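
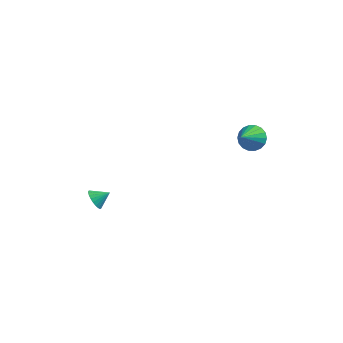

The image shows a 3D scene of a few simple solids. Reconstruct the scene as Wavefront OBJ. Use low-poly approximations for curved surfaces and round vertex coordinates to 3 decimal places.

v 3.952 4.054 1.895
v 4.672 4.312 2.369
v 3.668 2.666 3.085
v 4.375 4.519 2.54
v 3.994 4.634 2.583
v 3.604 4.634 2.49
v 3.283 4.519 2.279
v 3.095 4.312 1.992
v 3.077 4.054 1.686
v 3.231 3.796 1.422
v 3.529 3.589 1.251
v 3.91 3.474 1.208
v 4.3 3.475 1.301
v 4.62 3.589 1.512
v 4.809 3.796 1.799
v 4.827 4.054 2.105
v -4.389 0.277 -2.973
v -4.015 0.321 -3.587
v -3.611 0.723 -2.467
v -4.153 0.565 -3.589
v -4.328 0.766 -3.498
v -4.512 0.891 -3.327
v -4.677 0.924 -3.102
v -4.798 0.858 -2.858
v -4.857 0.703 -2.631
v -4.845 0.483 -2.456
v -4.763 0.232 -2.36
v -4.624 -0.012 -2.357
v -4.45 -0.212 -2.448
v -4.266 -0.338 -2.619
v -4.101 -0.371 -2.844
v -3.98 -0.304 -3.089
v -3.921 -0.15 -3.316
v -3.933 0.07 -3.491
f 2 1 4
f 2 4 3
f 4 1 5
f 4 5 3
f 5 1 6
f 5 6 3
f 6 1 7
f 6 7 3
f 7 1 8
f 7 8 3
f 8 1 9
f 8 9 3
f 9 1 10
f 9 10 3
f 10 1 11
f 10 11 3
f 11 1 12
f 11 12 3
f 12 1 13
f 12 13 3
f 13 1 14
f 13 14 3
f 14 1 15
f 14 15 3
f 15 1 16
f 15 16 3
f 16 1 2
f 16 2 3
f 18 17 20
f 18 20 19
f 20 17 21
f 20 21 19
f 21 17 22
f 21 22 19
f 22 17 23
f 22 23 19
f 23 17 24
f 23 24 19
f 24 17 25
f 24 25 19
f 25 17 26
f 25 26 19
f 26 17 27
f 26 27 19
f 27 17 28
f 27 28 19
f 28 17 29
f 28 29 19
f 29 17 30
f 29 30 19
f 30 17 31
f 30 31 19
f 31 17 32
f 31 32 19
f 32 17 33
f 32 33 19
f 33 17 34
f 33 34 19
f 34 17 18
f 34 18 19



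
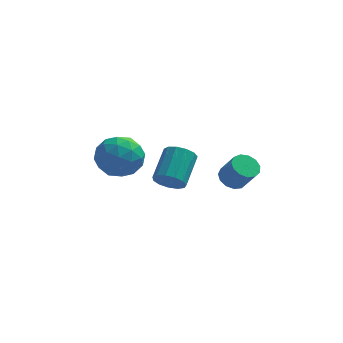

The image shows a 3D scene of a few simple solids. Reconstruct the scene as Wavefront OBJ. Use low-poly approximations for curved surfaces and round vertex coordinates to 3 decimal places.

v 0.84 0.836 0.942
v 1.101 0.414 1.49
v 1.502 1.802 2.367
v 1.24 2.224 1.818
v 1.422 0.484 1.233
v 1.823 1.872 2.11
v 1.557 0.666 0.883
v 1.958 2.054 1.76
v 1.465 0.902 0.552
v 1.866 2.29 1.429
v 1.174 1.117 0.344
v 1.575 2.505 1.221
v 0.777 1.243 0.326
v 1.178 2.631 1.203
v 0.4 1.24 0.504
v 0.801 2.627 1.381
v 0.162 1.108 0.82
v 0.563 2.496 1.697
v 0.14 0.891 1.175
v 0.54 2.278 2.052
v 0.339 0.656 1.456
v 0.74 2.043 2.333
v 0.698 0.478 1.573
v 1.099 1.866 2.45
v 3.465 0.406 1.587
v 4.035 0.684 1.403
v 4.585 0.231 2.43
v 4.015 -0.046 2.613
v 3.857 0.937 1.61
v 4.407 0.484 2.637
v 3.555 1.021 1.81
v 4.105 0.568 2.836
v 3.224 0.91 1.938
v 3.774 0.457 2.965
v 2.969 0.64 1.955
v 3.519 0.187 2.982
v 2.872 0.295 1.855
v 3.422 -0.158 2.882
v 2.963 -0.014 1.67
v 3.514 -0.467 2.696
v 3.214 -0.19 1.458
v 3.764 -0.643 2.485
v 3.544 -0.176 1.287
v 4.094 -0.629 2.314
v 3.849 0.022 1.211
v 4.399 -0.431 2.238
v 4.032 0.343 1.255
v 4.582 -0.11 2.282
v -1.874 2.813 1.468
v -0.971 2.863 2.155
v -1.649 0.997 1.305
v -0.746 1.047 1.992
v -1.787 1.236 2.406
v -1.925 2.358 2.507
v -0.695 1.502 0.953
v -0.833 2.624 1.054
v -0.242 2.052 1.837
v -0.917 1.888 2.735
v -1.703 1.972 0.725
v -2.378 1.808 1.623
v -1.442 2.998 1.826
v -1.178 0.862 1.634
v -1.789 0.974 1.877
v -1.259 1.003 2.281
v -2.003 2.701 2.033
v -1.472 2.73 2.437
v -1.952 1.774 2.584
v -1.148 1.13 1.023
v -0.617 1.159 1.427
v -1.361 2.857 1.179
v -0.831 2.886 1.583
v -0.668 2.086 0.876
v -0.483 2.55 2.043
v -0.351 1.483 1.947
v -0.321 1.75 1.336
v -0.402 2.41 1.395
v -0.88 2.454 2.571
v -0.748 1.386 2.475
v -1.359 1.497 2.718
v -1.441 2.157 2.778
v -0.452 1.977 2.384
v -1.872 2.474 0.985
v -1.74 1.406 0.889
v -1.179 1.703 0.682
v -1.261 2.363 0.742
v -2.269 2.377 1.513
v -2.137 1.31 1.417
v -2.218 1.45 2.065
v -2.299 2.11 2.124
v -2.168 1.883 1.076
f 2 1 5
f 2 5 3
f 3 5 6
f 3 6 4
f 5 1 7
f 5 7 6
f 6 7 8
f 6 8 4
f 7 1 9
f 7 9 8
f 8 9 10
f 8 10 4
f 9 1 11
f 9 11 10
f 10 11 12
f 10 12 4
f 11 1 13
f 11 13 12
f 12 13 14
f 12 14 4
f 13 1 15
f 13 15 14
f 14 15 16
f 14 16 4
f 15 1 17
f 15 17 16
f 16 17 18
f 16 18 4
f 17 1 19
f 17 19 18
f 18 19 20
f 18 20 4
f 19 1 21
f 19 21 20
f 20 21 22
f 20 22 4
f 21 1 23
f 21 23 22
f 22 23 24
f 22 24 4
f 23 1 2
f 23 2 24
f 24 2 3
f 24 3 4
f 26 25 29
f 26 29 27
f 27 29 30
f 27 30 28
f 29 25 31
f 29 31 30
f 30 31 32
f 30 32 28
f 31 25 33
f 31 33 32
f 32 33 34
f 32 34 28
f 33 25 35
f 33 35 34
f 34 35 36
f 34 36 28
f 35 25 37
f 35 37 36
f 36 37 38
f 36 38 28
f 37 25 39
f 37 39 38
f 38 39 40
f 38 40 28
f 39 25 41
f 39 41 40
f 40 41 42
f 40 42 28
f 41 25 43
f 41 43 42
f 42 43 44
f 42 44 28
f 43 25 45
f 43 45 44
f 44 45 46
f 44 46 28
f 45 25 47
f 45 47 46
f 46 47 48
f 46 48 28
f 47 25 26
f 47 26 48
f 48 26 27
f 48 27 28
f 49 86 65
f 86 60 89
f 65 89 54
f 86 89 65
f 49 65 61
f 65 54 66
f 61 66 50
f 65 66 61
f 49 61 70
f 61 50 71
f 70 71 56
f 61 71 70
f 49 70 82
f 70 56 85
f 82 85 59
f 70 85 82
f 49 82 86
f 82 59 90
f 86 90 60
f 82 90 86
f 50 66 77
f 66 54 80
f 77 80 58
f 66 80 77
f 54 89 67
f 89 60 88
f 67 88 53
f 89 88 67
f 60 90 87
f 90 59 83
f 87 83 51
f 90 83 87
f 59 85 84
f 85 56 72
f 84 72 55
f 85 72 84
f 56 71 76
f 71 50 73
f 76 73 57
f 71 73 76
f 52 78 64
f 78 58 79
f 64 79 53
f 78 79 64
f 52 64 62
f 64 53 63
f 62 63 51
f 64 63 62
f 52 62 69
f 62 51 68
f 69 68 55
f 62 68 69
f 52 69 74
f 69 55 75
f 74 75 57
f 69 75 74
f 52 74 78
f 74 57 81
f 78 81 58
f 74 81 78
f 53 79 67
f 79 58 80
f 67 80 54
f 79 80 67
f 51 63 87
f 63 53 88
f 87 88 60
f 63 88 87
f 55 68 84
f 68 51 83
f 84 83 59
f 68 83 84
f 57 75 76
f 75 55 72
f 76 72 56
f 75 72 76
f 58 81 77
f 81 57 73
f 77 73 50
f 81 73 77



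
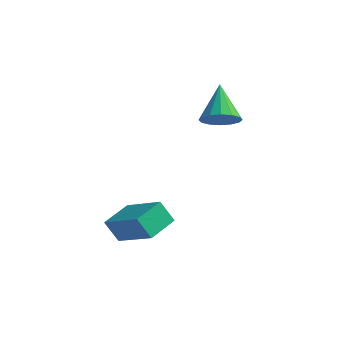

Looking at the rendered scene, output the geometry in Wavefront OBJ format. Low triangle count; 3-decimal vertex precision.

v -4.632 -2.816 -4.555
v -5.225 -2.924 -3.611
v -4.438 -1.417 -4.272
v -5.031 -1.526 -3.328
v -2.789 -3.294 -3.452
v -3.382 -3.403 -2.508
v -2.595 -1.896 -3.169
v -3.188 -2.004 -2.225
v -2.534 1.59 0.86
v -2.231 1.081 1.511
v -3.266 2.79 2.14
v -1.895 1.377 1.426
v -1.73 1.729 1.19
v -1.781 2.045 0.865
v -2.033 2.239 0.539
v -2.42 2.259 0.299
v -2.837 2.1 0.21
v -3.174 1.804 0.295
v -3.338 1.451 0.531
v -3.288 1.136 0.856
v -3.035 0.942 1.181
v -2.649 0.922 1.421
f 2 4 1
f 5 2 1
f 1 4 3
f 3 5 1
f 2 8 4
f 6 2 5
f 6 8 2
f 4 8 3
f 7 5 3
f 3 8 7
f 7 6 5
f 8 6 7
f 10 9 12
f 10 12 11
f 12 9 13
f 12 13 11
f 13 9 14
f 13 14 11
f 14 9 15
f 14 15 11
f 15 9 16
f 15 16 11
f 16 9 17
f 16 17 11
f 17 9 18
f 17 18 11
f 18 9 19
f 18 19 11
f 19 9 20
f 19 20 11
f 20 9 21
f 20 21 11
f 21 9 22
f 21 22 11
f 22 9 10
f 22 10 11



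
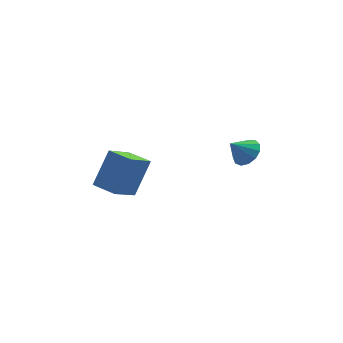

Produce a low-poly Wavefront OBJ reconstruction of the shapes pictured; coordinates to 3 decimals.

v -2.986 -3.264 -1.385
v -2.313 -2.64 0.117
v -3.786 -2.467 -1.358
v -3.113 -1.842 0.144
v -2.167 -2.418 -2.104
v -1.494 -1.793 -0.602
v -2.967 -1.62 -2.077
v -2.294 -0.996 -0.575
v 2.213 -2.09 -0.114
v 2.714 -2.134 0.359
v 1.527 -2.31 0.594
v 2.596 -1.764 0.359
v 2.356 -1.497 0.209
v 2.07 -1.418 -0.043
v 1.83 -1.553 -0.318
v 1.712 -1.858 -0.528
v 1.753 -2.237 -0.606
v 1.94 -2.569 -0.528
v 2.213 -2.748 -0.319
v 2.487 -2.719 -0.044
v 2.674 -2.49 0.208
f 2 4 1
f 5 2 1
f 1 4 3
f 3 5 1
f 2 8 4
f 6 2 5
f 6 8 2
f 4 8 3
f 7 5 3
f 3 8 7
f 7 6 5
f 8 6 7
f 10 9 12
f 10 12 11
f 12 9 13
f 12 13 11
f 13 9 14
f 13 14 11
f 14 9 15
f 14 15 11
f 15 9 16
f 15 16 11
f 16 9 17
f 16 17 11
f 17 9 18
f 17 18 11
f 18 9 19
f 18 19 11
f 19 9 20
f 19 20 11
f 20 9 21
f 20 21 11
f 21 9 10
f 21 10 11



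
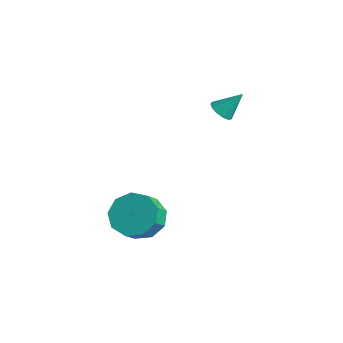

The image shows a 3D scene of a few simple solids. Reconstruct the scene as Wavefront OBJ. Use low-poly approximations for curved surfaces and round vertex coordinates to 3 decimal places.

v -1.484 -0.972 -3.017
v -0.908 -0.196 -2.606
v -0.52 -0.872 -1.873
v -1.096 -1.648 -2.283
v -1.551 -0.22 -2.287
v -1.163 -0.896 -1.554
v -2.163 -0.595 -2.31
v -1.775 -1.271 -1.577
v -2.457 -1.147 -2.663
v -2.069 -1.823 -1.93
v -2.296 -1.617 -3.182
v -1.908 -2.293 -2.449
v -1.755 -1.785 -3.623
v -1.367 -2.461 -2.89
v -1.087 -1.573 -3.781
v -0.699 -2.249 -3.048
v -0.605 -1.079 -3.581
v -0.217 -1.756 -2.847
v -0.534 -0.536 -3.117
v -0.146 -1.212 -2.383
v -1.444 2.751 1.842
v -0.914 2.717 1.637
v -1.036 3.489 2.778
v -1.049 2.971 1.496
v -1.31 3.155 1.464
v -1.614 3.211 1.553
v -1.864 3.121 1.733
v -1.98 2.913 1.948
v -1.927 2.653 2.13
v -1.72 2.425 2.22
v -1.426 2.3 2.191
v -1.137 2.318 2.05
v -0.946 2.473 1.844
f 2 1 5
f 2 5 3
f 3 5 6
f 3 6 4
f 5 1 7
f 5 7 6
f 6 7 8
f 6 8 4
f 7 1 9
f 7 9 8
f 8 9 10
f 8 10 4
f 9 1 11
f 9 11 10
f 10 11 12
f 10 12 4
f 11 1 13
f 11 13 12
f 12 13 14
f 12 14 4
f 13 1 15
f 13 15 14
f 14 15 16
f 14 16 4
f 15 1 17
f 15 17 16
f 16 17 18
f 16 18 4
f 17 1 19
f 17 19 18
f 18 19 20
f 18 20 4
f 19 1 2
f 19 2 20
f 20 2 3
f 20 3 4
f 22 21 24
f 22 24 23
f 24 21 25
f 24 25 23
f 25 21 26
f 25 26 23
f 26 21 27
f 26 27 23
f 27 21 28
f 27 28 23
f 28 21 29
f 28 29 23
f 29 21 30
f 29 30 23
f 30 21 31
f 30 31 23
f 31 21 32
f 31 32 23
f 32 21 33
f 32 33 23
f 33 21 22
f 33 22 23



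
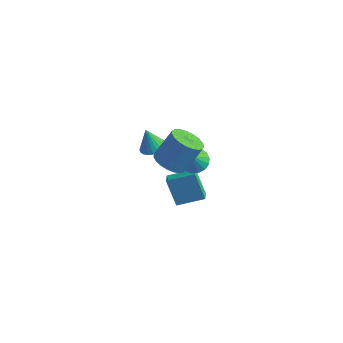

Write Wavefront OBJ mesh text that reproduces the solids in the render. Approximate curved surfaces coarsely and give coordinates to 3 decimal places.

v 1.709 -3.947 2.763
v 2.603 -3.598 2.247
v 3.225 -2.603 4.001
v 2.331 -2.953 4.517
v 2.308 -3.264 2.162
v 2.931 -2.269 3.916
v 1.91 -3.048 2.181
v 2.533 -2.053 3.935
v 1.477 -2.988 2.301
v 2.1 -1.993 4.055
v 1.084 -3.094 2.5
v 1.707 -2.099 4.254
v 0.799 -3.347 2.745
v 1.422 -2.352 4.499
v 0.672 -3.704 2.993
v 1.294 -2.709 4.747
v 0.723 -4.104 3.202
v 1.346 -3.109 4.955
v 0.945 -4.476 3.334
v 1.568 -3.481 5.088
v 1.299 -4.757 3.368
v 1.922 -3.762 5.121
v 1.724 -4.898 3.297
v 2.347 -3.903 5.05
v 2.146 -4.874 3.134
v 2.769 -3.88 4.887
v 2.493 -4.691 2.907
v 3.115 -3.696 4.66
v 2.704 -4.379 2.655
v 3.326 -3.384 4.408
v 2.743 -3.992 2.421
v 3.365 -2.997 4.175
v -0.862 -1.821 1.04
v -0.4 -2.536 1.165
v -1.358 -1.879 2.54
v -0.178 -2.299 1.248
v -0.06 -1.989 1.299
v -0.063 -1.654 1.311
v -0.189 -1.344 1.281
v -0.417 -1.107 1.215
v -0.713 -0.978 1.122
v -1.031 -0.978 1.017
v -1.324 -1.107 0.915
v -1.547 -1.344 0.833
v -1.665 -1.654 0.782
v -1.661 -1.989 0.77
v -1.536 -2.299 0.8
v -1.308 -2.536 0.866
v -1.012 -2.664 0.959
v -0.693 -2.664 1.064
v 0.478 -1.325 -4.659
v -0.433 -1.093 -2.837
v 0.085 -0.627 -4.944
v -0.826 -0.396 -3.123
v 1.906 -0.284 -4.077
v 0.995 -0.053 -2.256
v 1.513 0.413 -4.363
v 0.602 0.645 -2.541
v 0.799 0.216 -1.17
v 1.445 -0.332 -1.578
v 0.961 -0.456 -0.01
v 1.684 0.011 -1.412
v 1.72 0.401 -1.191
v 1.546 0.749 -0.965
v 1.2 0.975 -0.786
v 0.763 1.027 -0.695
v 0.334 0.893 -0.712
v 0.011 0.604 -0.835
v -0.131 0.227 -1.034
v -0.06 -0.153 -1.264
v 0.208 -0.449 -1.473
v 0.611 -0.592 -1.612
v 1.057 -0.549 -1.65
f 2 1 5
f 2 5 3
f 3 5 6
f 3 6 4
f 5 1 7
f 5 7 6
f 6 7 8
f 6 8 4
f 7 1 9
f 7 9 8
f 8 9 10
f 8 10 4
f 9 1 11
f 9 11 10
f 10 11 12
f 10 12 4
f 11 1 13
f 11 13 12
f 12 13 14
f 12 14 4
f 13 1 15
f 13 15 14
f 14 15 16
f 14 16 4
f 15 1 17
f 15 17 16
f 16 17 18
f 16 18 4
f 17 1 19
f 17 19 18
f 18 19 20
f 18 20 4
f 19 1 21
f 19 21 20
f 20 21 22
f 20 22 4
f 21 1 23
f 21 23 22
f 22 23 24
f 22 24 4
f 23 1 25
f 23 25 24
f 24 25 26
f 24 26 4
f 25 1 27
f 25 27 26
f 26 27 28
f 26 28 4
f 27 1 29
f 27 29 28
f 28 29 30
f 28 30 4
f 29 1 31
f 29 31 30
f 30 31 32
f 30 32 4
f 31 1 2
f 31 2 32
f 32 2 3
f 32 3 4
f 34 33 36
f 34 36 35
f 36 33 37
f 36 37 35
f 37 33 38
f 37 38 35
f 38 33 39
f 38 39 35
f 39 33 40
f 39 40 35
f 40 33 41
f 40 41 35
f 41 33 42
f 41 42 35
f 42 33 43
f 42 43 35
f 43 33 44
f 43 44 35
f 44 33 45
f 44 45 35
f 45 33 46
f 45 46 35
f 46 33 47
f 46 47 35
f 47 33 48
f 47 48 35
f 48 33 49
f 48 49 35
f 49 33 50
f 49 50 35
f 50 33 34
f 50 34 35
f 52 54 51
f 55 52 51
f 51 54 53
f 53 55 51
f 52 58 54
f 56 52 55
f 56 58 52
f 54 58 53
f 57 55 53
f 53 58 57
f 57 56 55
f 58 56 57
f 60 59 62
f 60 62 61
f 62 59 63
f 62 63 61
f 63 59 64
f 63 64 61
f 64 59 65
f 64 65 61
f 65 59 66
f 65 66 61
f 66 59 67
f 66 67 61
f 67 59 68
f 67 68 61
f 68 59 69
f 68 69 61
f 69 59 70
f 69 70 61
f 70 59 71
f 70 71 61
f 71 59 72
f 71 72 61
f 72 59 73
f 72 73 61
f 73 59 60
f 73 60 61



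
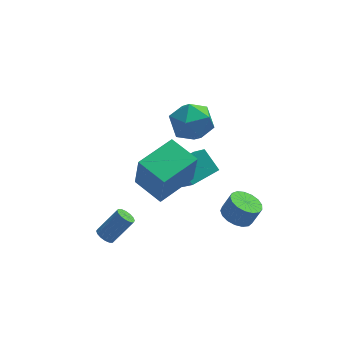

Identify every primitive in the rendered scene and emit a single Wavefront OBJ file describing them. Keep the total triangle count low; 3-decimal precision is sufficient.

v -2.159 -2.078 0.081
v -2.033 -2.585 2.043
v -0.535 -0.768 0.315
v -0.409 -1.275 2.277
v -1.131 -3.285 -0.297
v -1.005 -3.792 1.665
v 0.493 -1.975 -0.063
v 0.619 -2.482 1.899
v 0.382 1.679 1.879
v 1.075 1.429 0.96
v 0.325 -0.169 2.34
v 1.018 -0.419 1.421
v 1.452 0.172 2.342
v 1.488 1.314 2.057
v -0.088 -0.054 1.243
v -0.052 1.088 0.958
v 0.785 0.357 0.567
v 1.736 0.497 1.246
v -0.336 0.763 2.054
v 0.615 0.903 2.733
v 0.812 1.056 -3.669
v 0.191 1.855 -2.746
v 0.395 2.01 -4.776
v -0.226 2.809 -3.853
v 2.186 1.891 -3.467
v 1.565 2.69 -2.544
v 1.769 2.845 -4.574
v 1.148 3.644 -3.651
v -3.583 -2.085 -3.936
v -3.23 -1.951 -4.279
v -2.225 -1.641 -3.128
v -2.577 -1.775 -2.784
v -3.361 -1.728 -4.225
v -2.356 -1.418 -3.073
v -3.551 -1.601 -4.093
v -2.546 -1.291 -2.941
v -3.75 -1.603 -3.919
v -2.745 -1.294 -2.767
v -3.904 -1.735 -3.75
v -2.898 -1.425 -2.598
v -3.971 -1.96 -3.63
v -2.966 -1.651 -2.478
v -3.935 -2.219 -3.592
v -2.93 -1.909 -2.441
v -3.804 -2.442 -3.647
v -2.799 -2.132 -2.495
v -3.614 -2.569 -3.779
v -2.609 -2.259 -2.627
v -3.415 -2.566 -3.953
v -2.41 -2.257 -2.801
v -3.262 -2.435 -4.122
v -2.256 -2.125 -2.97
v -3.194 -2.209 -4.242
v -2.189 -1.9 -3.09
v 2.582 -1.44 -3.717
v 3.205 -1.001 -4.044
v 3.662 -0.94 -3.089
v 3.038 -1.38 -2.763
v 2.941 -0.724 -3.935
v 3.398 -0.664 -2.98
v 2.595 -0.612 -3.776
v 3.051 -0.552 -2.821
v 2.245 -0.69 -3.604
v 2.702 -0.63 -2.649
v 1.973 -0.939 -3.458
v 2.429 -0.879 -2.503
v 1.84 -1.304 -3.371
v 2.297 -1.243 -2.416
v 1.877 -1.699 -3.364
v 2.333 -1.639 -2.409
v 2.075 -2.035 -3.437
v 2.532 -1.975 -2.483
v 2.39 -2.235 -3.575
v 2.846 -2.175 -2.62
v 2.748 -2.253 -3.745
v 3.205 -2.192 -2.791
v 3.068 -2.084 -3.909
v 3.525 -2.024 -2.955
v 3.277 -1.768 -4.029
v 3.734 -1.708 -3.075
v 3.327 -1.377 -4.078
v 3.783 -1.317 -3.123
f 2 4 1
f 5 2 1
f 1 4 3
f 3 5 1
f 2 8 4
f 6 2 5
f 6 8 2
f 4 8 3
f 7 5 3
f 3 8 7
f 7 6 5
f 8 6 7
f 9 20 14
f 9 14 10
f 9 10 16
f 9 16 19
f 9 19 20
f 10 14 18
f 14 20 13
f 20 19 11
f 19 16 15
f 16 10 17
f 12 18 13
f 12 13 11
f 12 11 15
f 12 15 17
f 12 17 18
f 13 18 14
f 11 13 20
f 15 11 19
f 17 15 16
f 18 17 10
f 22 24 21
f 25 22 21
f 21 24 23
f 23 25 21
f 22 28 24
f 26 22 25
f 26 28 22
f 24 28 23
f 27 25 23
f 23 28 27
f 27 26 25
f 28 26 27
f 30 29 33
f 30 33 31
f 31 33 34
f 31 34 32
f 33 29 35
f 33 35 34
f 34 35 36
f 34 36 32
f 35 29 37
f 35 37 36
f 36 37 38
f 36 38 32
f 37 29 39
f 37 39 38
f 38 39 40
f 38 40 32
f 39 29 41
f 39 41 40
f 40 41 42
f 40 42 32
f 41 29 43
f 41 43 42
f 42 43 44
f 42 44 32
f 43 29 45
f 43 45 44
f 44 45 46
f 44 46 32
f 45 29 47
f 45 47 46
f 46 47 48
f 46 48 32
f 47 29 49
f 47 49 48
f 48 49 50
f 48 50 32
f 49 29 51
f 49 51 50
f 50 51 52
f 50 52 32
f 51 29 53
f 51 53 52
f 52 53 54
f 52 54 32
f 53 29 30
f 53 30 54
f 54 30 31
f 54 31 32
f 56 55 59
f 56 59 57
f 57 59 60
f 57 60 58
f 59 55 61
f 59 61 60
f 60 61 62
f 60 62 58
f 61 55 63
f 61 63 62
f 62 63 64
f 62 64 58
f 63 55 65
f 63 65 64
f 64 65 66
f 64 66 58
f 65 55 67
f 65 67 66
f 66 67 68
f 66 68 58
f 67 55 69
f 67 69 68
f 68 69 70
f 68 70 58
f 69 55 71
f 69 71 70
f 70 71 72
f 70 72 58
f 71 55 73
f 71 73 72
f 72 73 74
f 72 74 58
f 73 55 75
f 73 75 74
f 74 75 76
f 74 76 58
f 75 55 77
f 75 77 76
f 76 77 78
f 76 78 58
f 77 55 79
f 77 79 78
f 78 79 80
f 78 80 58
f 79 55 81
f 79 81 80
f 80 81 82
f 80 82 58
f 81 55 56
f 81 56 82
f 82 56 57
f 82 57 58



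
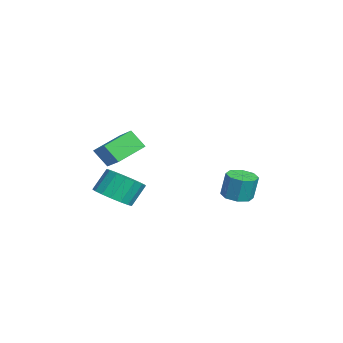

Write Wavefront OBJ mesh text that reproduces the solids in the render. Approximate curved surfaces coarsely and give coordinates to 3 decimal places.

v -3.094 -2.381 -3.775
v -2.091 -2.5 -3.366
v -2.483 -1.777 -2.196
v -3.486 -1.659 -2.605
v -2.064 -2.053 -3.633
v -2.456 -1.33 -2.463
v -2.274 -1.681 -3.933
v -2.666 -0.958 -2.763
v -2.671 -1.47 -4.197
v -3.063 -0.747 -3.027
v -3.165 -1.467 -4.364
v -3.557 -0.744 -3.194
v -3.643 -1.674 -4.396
v -4.035 -0.951 -3.226
v -3.995 -2.043 -4.286
v -4.387 -1.32 -3.116
v -4.141 -2.489 -4.059
v -4.533 -1.766 -2.889
v -4.047 -2.911 -3.767
v -4.439 -2.188 -2.597
v -3.734 -3.212 -3.476
v -4.126 -2.489 -2.306
v -3.275 -3.322 -3.255
v -3.667 -2.599 -2.085
v -2.775 -3.217 -3.152
v -3.166 -2.494 -1.982
v -2.347 -2.92 -3.192
v -2.739 -2.197 -2.022
v -1.917 3.549 -3.399
v -1.282 4.04 -3.51
v -1.228 4.281 -2.132
v -1.863 3.791 -2.021
v -1.822 4.341 -3.541
v -1.768 4.582 -2.163
v -2.418 4.179 -3.489
v -2.364 4.42 -2.111
v -2.721 3.648 -3.385
v -2.667 3.889 -2.007
v -2.552 3.059 -3.288
v -2.498 3.3 -1.91
v -2.012 2.758 -3.257
v -1.958 2.999 -1.879
v -1.416 2.92 -3.309
v -1.362 3.161 -1.931
v -1.113 3.451 -3.413
v -1.059 3.692 -2.035
v -1.099 -1.473 0.164
v -1.457 -2.102 1.057
v 0.21 -1.038 0.994
v -0.148 -1.667 1.888
v -0.292 -2.773 -0.428
v -0.65 -3.402 0.466
v 1.017 -2.338 0.403
v 0.659 -2.967 1.296
f 2 1 5
f 2 5 3
f 3 5 6
f 3 6 4
f 5 1 7
f 5 7 6
f 6 7 8
f 6 8 4
f 7 1 9
f 7 9 8
f 8 9 10
f 8 10 4
f 9 1 11
f 9 11 10
f 10 11 12
f 10 12 4
f 11 1 13
f 11 13 12
f 12 13 14
f 12 14 4
f 13 1 15
f 13 15 14
f 14 15 16
f 14 16 4
f 15 1 17
f 15 17 16
f 16 17 18
f 16 18 4
f 17 1 19
f 17 19 18
f 18 19 20
f 18 20 4
f 19 1 21
f 19 21 20
f 20 21 22
f 20 22 4
f 21 1 23
f 21 23 22
f 22 23 24
f 22 24 4
f 23 1 25
f 23 25 24
f 24 25 26
f 24 26 4
f 25 1 27
f 25 27 26
f 26 27 28
f 26 28 4
f 27 1 2
f 27 2 28
f 28 2 3
f 28 3 4
f 30 29 33
f 30 33 31
f 31 33 34
f 31 34 32
f 33 29 35
f 33 35 34
f 34 35 36
f 34 36 32
f 35 29 37
f 35 37 36
f 36 37 38
f 36 38 32
f 37 29 39
f 37 39 38
f 38 39 40
f 38 40 32
f 39 29 41
f 39 41 40
f 40 41 42
f 40 42 32
f 41 29 43
f 41 43 42
f 42 43 44
f 42 44 32
f 43 29 45
f 43 45 44
f 44 45 46
f 44 46 32
f 45 29 30
f 45 30 46
f 46 30 31
f 46 31 32
f 48 50 47
f 51 48 47
f 47 50 49
f 49 51 47
f 48 54 50
f 52 48 51
f 52 54 48
f 50 54 49
f 53 51 49
f 49 54 53
f 53 52 51
f 54 52 53



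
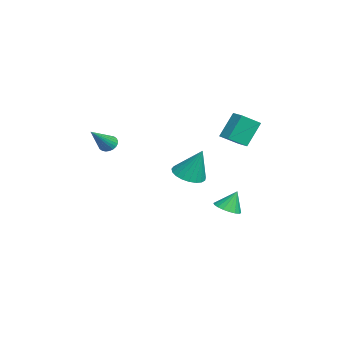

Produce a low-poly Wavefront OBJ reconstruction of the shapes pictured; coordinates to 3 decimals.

v -3.048 3.412 -3.235
v -2.255 3.121 -3.026
v -3.172 3.988 -1.965
v -2.182 3.47 -3.177
v -2.28 3.808 -3.339
v -2.53 4.067 -3.481
v -2.883 4.196 -3.574
v -3.268 4.171 -3.6
v -3.61 3.995 -3.554
v -3.841 3.704 -3.444
v -3.914 3.355 -3.294
v -3.816 3.017 -3.131
v -3.566 2.758 -2.989
v -3.213 2.628 -2.896
v -2.827 2.654 -2.87
v -2.486 2.83 -2.916
v 0.317 -3.358 3.18
v 0.555 -3.679 2.733
v 1.623 -4.282 4.54
v 0.692 -3.489 2.73
v 0.772 -3.279 2.797
v 0.782 -3.081 2.921
v 0.721 -2.925 3.085
v 0.599 -2.836 3.263
v 0.434 -2.825 3.429
v 0.251 -2.896 3.557
v 0.078 -3.038 3.627
v -0.059 -3.228 3.629
v -0.138 -3.438 3.563
v -0.148 -3.636 3.438
v -0.088 -3.791 3.275
v 0.034 -3.881 3.096
v 0.2 -3.892 2.931
v 0.383 -3.821 2.803
v -1.412 3.897 2.459
v -0.886 2.793 3.238
v -2.011 4.7 4.002
v -1.485 3.596 4.781
v -0.635 4.324 2.539
v -0.109 3.22 3.318
v -1.234 5.127 4.082
v -0.708 4.023 4.861
v -3.804 1.223 -0.781
v -2.873 1.594 -1.127
v -3.376 1.997 1.201
v -3.141 1.936 -1.202
v -3.524 2.154 -1.204
v -3.955 2.212 -1.134
v -4.36 2.098 -1.002
v -4.669 1.833 -0.832
v -4.828 1.463 -0.654
v -4.81 1.052 -0.497
v -4.618 0.67 -0.389
v -4.286 0.384 -0.35
v -3.869 0.243 -0.384
v -3.442 0.271 -0.488
v -3.077 0.465 -0.642
v -2.838 0.789 -0.82
v -2.766 1.189 -0.991
f 2 1 4
f 2 4 3
f 4 1 5
f 4 5 3
f 5 1 6
f 5 6 3
f 6 1 7
f 6 7 3
f 7 1 8
f 7 8 3
f 8 1 9
f 8 9 3
f 9 1 10
f 9 10 3
f 10 1 11
f 10 11 3
f 11 1 12
f 11 12 3
f 12 1 13
f 12 13 3
f 13 1 14
f 13 14 3
f 14 1 15
f 14 15 3
f 15 1 16
f 15 16 3
f 16 1 2
f 16 2 3
f 18 17 20
f 18 20 19
f 20 17 21
f 20 21 19
f 21 17 22
f 21 22 19
f 22 17 23
f 22 23 19
f 23 17 24
f 23 24 19
f 24 17 25
f 24 25 19
f 25 17 26
f 25 26 19
f 26 17 27
f 26 27 19
f 27 17 28
f 27 28 19
f 28 17 29
f 28 29 19
f 29 17 30
f 29 30 19
f 30 17 31
f 30 31 19
f 31 17 32
f 31 32 19
f 32 17 33
f 32 33 19
f 33 17 34
f 33 34 19
f 34 17 18
f 34 18 19
f 36 38 35
f 39 36 35
f 35 38 37
f 37 39 35
f 36 42 38
f 40 36 39
f 40 42 36
f 38 42 37
f 41 39 37
f 37 42 41
f 41 40 39
f 42 40 41
f 44 43 46
f 44 46 45
f 46 43 47
f 46 47 45
f 47 43 48
f 47 48 45
f 48 43 49
f 48 49 45
f 49 43 50
f 49 50 45
f 50 43 51
f 50 51 45
f 51 43 52
f 51 52 45
f 52 43 53
f 52 53 45
f 53 43 54
f 53 54 45
f 54 43 55
f 54 55 45
f 55 43 56
f 55 56 45
f 56 43 57
f 56 57 45
f 57 43 58
f 57 58 45
f 58 43 59
f 58 59 45
f 59 43 44
f 59 44 45



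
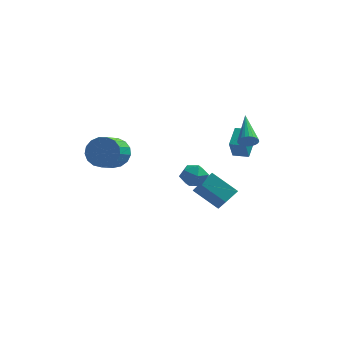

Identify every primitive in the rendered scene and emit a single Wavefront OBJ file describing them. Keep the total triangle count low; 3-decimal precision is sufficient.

v -2.692 -1.38 1.791
v -1.867 -1.746 1.434
v -2.124 -2.966 2.092
v -2.948 -2.6 2.449
v -1.739 -1.556 1.837
v -1.996 -2.776 2.495
v -1.828 -1.325 2.23
v -2.085 -2.545 2.888
v -2.116 -1.107 2.522
v -2.373 -2.327 3.18
v -2.535 -0.951 2.647
v -2.792 -2.172 3.305
v -2.99 -0.894 2.576
v -3.247 -2.114 3.234
v -3.377 -0.948 2.324
v -3.634 -2.168 2.982
v -3.607 -1.101 1.951
v -3.864 -2.321 2.609
v -3.627 -1.318 1.541
v -3.884 -2.538 2.199
v -3.432 -1.549 1.188
v -3.689 -2.769 1.846
v -3.069 -1.741 0.974
v -3.326 -2.962 1.632
v -2.618 -1.851 0.946
v -2.875 -3.071 1.604
v -2.185 -1.853 1.112
v -2.442 -3.073 1.77
v 4.152 -0.865 3.092
v 4.43 -1.04 3.533
v 3.688 0.865 4.068
v 4.584 -0.937 3.425
v 4.672 -0.824 3.266
v 4.681 -0.716 3.08
v 4.61 -0.632 2.896
v 4.469 -0.583 2.742
v 4.28 -0.577 2.641
v 4.071 -0.614 2.609
v 3.875 -0.69 2.65
v 3.72 -0.793 2.759
v 3.632 -0.906 2.918
v 3.623 -1.014 3.104
v 3.694 -1.098 3.287
v 3.835 -1.147 3.441
v 4.024 -1.154 3.542
v 4.233 -1.116 3.575
v 0.63 -0.955 0.225
v 0.956 -0.494 0.82
v 1.844 -1.366 -0.12
v 2.17 -0.905 0.475
v 1.723 -1.565 0.667
v 0.973 -1.311 0.88
v 1.827 -0.549 -0.18
v 1.077 -0.295 0.033
v 1.695 -0.242 0.569
v 1.631 -0.871 1.093
v 1.169 -0.989 -0.393
v 1.105 -1.618 0.131
v 1.02 0.664 -1.663
v 1.644 -0.635 -0.379
v 1.52 1.374 -1.188
v 2.144 0.076 0.096
v 2.436 0.344 -2.676
v 3.06 -0.954 -1.392
v 2.936 1.055 -2.201
v 3.56 -0.244 -0.917
v 3.089 0.7 1.167
v 2.997 0.144 2.249
v 3.177 1.877 1.78
v 3.086 1.321 2.862
v 3.954 0.619 1.198
v 3.863 0.063 2.28
v 4.043 1.796 1.811
v 3.951 1.24 2.893
f 2 1 5
f 2 5 3
f 3 5 6
f 3 6 4
f 5 1 7
f 5 7 6
f 6 7 8
f 6 8 4
f 7 1 9
f 7 9 8
f 8 9 10
f 8 10 4
f 9 1 11
f 9 11 10
f 10 11 12
f 10 12 4
f 11 1 13
f 11 13 12
f 12 13 14
f 12 14 4
f 13 1 15
f 13 15 14
f 14 15 16
f 14 16 4
f 15 1 17
f 15 17 16
f 16 17 18
f 16 18 4
f 17 1 19
f 17 19 18
f 18 19 20
f 18 20 4
f 19 1 21
f 19 21 20
f 20 21 22
f 20 22 4
f 21 1 23
f 21 23 22
f 22 23 24
f 22 24 4
f 23 1 25
f 23 25 24
f 24 25 26
f 24 26 4
f 25 1 27
f 25 27 26
f 26 27 28
f 26 28 4
f 27 1 2
f 27 2 28
f 28 2 3
f 28 3 4
f 30 29 32
f 30 32 31
f 32 29 33
f 32 33 31
f 33 29 34
f 33 34 31
f 34 29 35
f 34 35 31
f 35 29 36
f 35 36 31
f 36 29 37
f 36 37 31
f 37 29 38
f 37 38 31
f 38 29 39
f 38 39 31
f 39 29 40
f 39 40 31
f 40 29 41
f 40 41 31
f 41 29 42
f 41 42 31
f 42 29 43
f 42 43 31
f 43 29 44
f 43 44 31
f 44 29 45
f 44 45 31
f 45 29 46
f 45 46 31
f 46 29 30
f 46 30 31
f 47 58 52
f 47 52 48
f 47 48 54
f 47 54 57
f 47 57 58
f 48 52 56
f 52 58 51
f 58 57 49
f 57 54 53
f 54 48 55
f 50 56 51
f 50 51 49
f 50 49 53
f 50 53 55
f 50 55 56
f 51 56 52
f 49 51 58
f 53 49 57
f 55 53 54
f 56 55 48
f 60 62 59
f 63 60 59
f 59 62 61
f 61 63 59
f 60 66 62
f 64 60 63
f 64 66 60
f 62 66 61
f 65 63 61
f 61 66 65
f 65 64 63
f 66 64 65
f 68 70 67
f 71 68 67
f 67 70 69
f 69 71 67
f 68 74 70
f 72 68 71
f 72 74 68
f 70 74 69
f 73 71 69
f 69 74 73
f 73 72 71
f 74 72 73



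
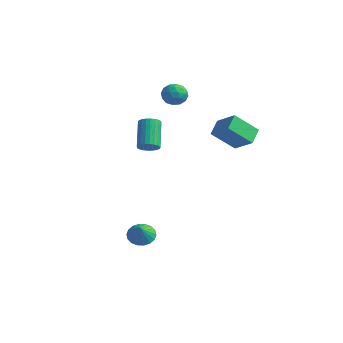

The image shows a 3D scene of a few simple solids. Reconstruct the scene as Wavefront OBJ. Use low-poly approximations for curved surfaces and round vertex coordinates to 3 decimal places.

v -2.914 3.189 3.549
v -2.316 3.698 3.479
v -2.084 2.222 3.601
v -1.486 2.731 3.531
v -1.917 2.718 4.191
v -2.43 3.316 4.159
v -1.97 2.604 2.921
v -2.483 3.202 2.889
v -1.732 3.337 3.091
v -1.7 3.407 3.876
v -2.7 2.513 3.204
v -2.668 2.583 3.989
v -2.688 3.529 3.509
v -1.712 2.391 3.571
v -1.966 2.383 3.959
v -1.614 2.683 3.917
v -2.755 3.304 3.909
v -2.403 3.603 3.868
v -2.169 3.027 4.286
v -1.997 2.317 3.212
v -1.645 2.616 3.171
v -2.786 3.237 3.163
v -2.434 3.537 3.121
v -2.231 2.893 2.794
v -1.993 3.616 3.24
v -1.505 3.047 3.271
v -1.79 2.972 2.912
v -2.091 3.324 2.893
v -1.974 3.657 3.701
v -1.486 3.088 3.732
v -1.74 3.08 4.12
v -2.041 3.432 4.101
v -1.631 3.444 3.473
v -2.914 2.832 3.348
v -2.426 2.263 3.379
v -2.359 2.488 2.979
v -2.66 2.84 2.96
v -2.895 2.873 3.809
v -2.407 2.304 3.84
v -2.309 2.596 4.187
v -2.61 2.948 4.168
v -2.769 2.476 3.607
v 1.57 -2.73 -3.985
v 2.226 -2.714 -4.387
v 2.09 -3.25 -3.155
v 2.238 -2.42 -4.21
v 2.117 -2.188 -3.989
v 1.888 -2.063 -3.767
v 1.596 -2.07 -3.588
v 1.298 -2.208 -3.488
v 1.055 -2.449 -3.486
v 0.913 -2.745 -3.583
v 0.901 -3.039 -3.76
v 1.022 -3.271 -3.981
v 1.251 -3.396 -4.203
v 1.543 -3.389 -4.382
v 1.841 -3.251 -4.482
v 2.085 -3.01 -4.484
v 3.771 1.773 1.654
v 3.124 0.661 2.796
v 3.377 2.604 2.239
v 2.729 1.492 3.381
v 4.991 1.828 2.399
v 4.343 0.716 3.541
v 4.596 2.659 2.984
v 3.949 1.547 4.126
v -0.561 -0.352 0.973
v -0.059 -0.008 1.088
v -0.976 0.877 2.443
v -1.479 0.532 2.327
v -0.172 0.128 0.923
v -1.09 1.013 2.277
v -0.345 0.19 0.765
v -1.262 1.075 2.12
v -0.55 0.17 0.639
v -1.468 1.055 1.994
v -0.757 0.07 0.564
v -1.675 0.955 1.918
v -0.935 -0.094 0.551
v -1.852 0.791 1.905
v -1.055 -0.297 0.602
v -1.973 0.588 1.957
v -1.1 -0.509 0.71
v -2.018 0.376 2.064
v -1.064 -0.697 0.857
v -1.981 0.188 2.212
v -0.95 -0.833 1.023
v -1.868 0.052 2.377
v -0.778 -0.895 1.18
v -1.695 -0.01 2.535
v -0.572 -0.875 1.306
v -1.49 0.01 2.661
v -0.365 -0.775 1.382
v -1.283 0.11 2.736
v -0.188 -0.611 1.395
v -1.105 0.274 2.749
v -0.067 -0.408 1.343
v -0.985 0.477 2.698
v -0.022 -0.196 1.236
v -0.94 0.689 2.59
f 1 38 17
f 38 12 41
f 17 41 6
f 38 41 17
f 1 17 13
f 17 6 18
f 13 18 2
f 17 18 13
f 1 13 22
f 13 2 23
f 22 23 8
f 13 23 22
f 1 22 34
f 22 8 37
f 34 37 11
f 22 37 34
f 1 34 38
f 34 11 42
f 38 42 12
f 34 42 38
f 2 18 29
f 18 6 32
f 29 32 10
f 18 32 29
f 6 41 19
f 41 12 40
f 19 40 5
f 41 40 19
f 12 42 39
f 42 11 35
f 39 35 3
f 42 35 39
f 11 37 36
f 37 8 24
f 36 24 7
f 37 24 36
f 8 23 28
f 23 2 25
f 28 25 9
f 23 25 28
f 4 30 16
f 30 10 31
f 16 31 5
f 30 31 16
f 4 16 14
f 16 5 15
f 14 15 3
f 16 15 14
f 4 14 21
f 14 3 20
f 21 20 7
f 14 20 21
f 4 21 26
f 21 7 27
f 26 27 9
f 21 27 26
f 4 26 30
f 26 9 33
f 30 33 10
f 26 33 30
f 5 31 19
f 31 10 32
f 19 32 6
f 31 32 19
f 3 15 39
f 15 5 40
f 39 40 12
f 15 40 39
f 7 20 36
f 20 3 35
f 36 35 11
f 20 35 36
f 9 27 28
f 27 7 24
f 28 24 8
f 27 24 28
f 10 33 29
f 33 9 25
f 29 25 2
f 33 25 29
f 44 43 46
f 44 46 45
f 46 43 47
f 46 47 45
f 47 43 48
f 47 48 45
f 48 43 49
f 48 49 45
f 49 43 50
f 49 50 45
f 50 43 51
f 50 51 45
f 51 43 52
f 51 52 45
f 52 43 53
f 52 53 45
f 53 43 54
f 53 54 45
f 54 43 55
f 54 55 45
f 55 43 56
f 55 56 45
f 56 43 57
f 56 57 45
f 57 43 58
f 57 58 45
f 58 43 44
f 58 44 45
f 60 62 59
f 63 60 59
f 59 62 61
f 61 63 59
f 60 66 62
f 64 60 63
f 64 66 60
f 62 66 61
f 65 63 61
f 61 66 65
f 65 64 63
f 66 64 65
f 68 67 71
f 68 71 69
f 69 71 72
f 69 72 70
f 71 67 73
f 71 73 72
f 72 73 74
f 72 74 70
f 73 67 75
f 73 75 74
f 74 75 76
f 74 76 70
f 75 67 77
f 75 77 76
f 76 77 78
f 76 78 70
f 77 67 79
f 77 79 78
f 78 79 80
f 78 80 70
f 79 67 81
f 79 81 80
f 80 81 82
f 80 82 70
f 81 67 83
f 81 83 82
f 82 83 84
f 82 84 70
f 83 67 85
f 83 85 84
f 84 85 86
f 84 86 70
f 85 67 87
f 85 87 86
f 86 87 88
f 86 88 70
f 87 67 89
f 87 89 88
f 88 89 90
f 88 90 70
f 89 67 91
f 89 91 90
f 90 91 92
f 90 92 70
f 91 67 93
f 91 93 92
f 92 93 94
f 92 94 70
f 93 67 95
f 93 95 94
f 94 95 96
f 94 96 70
f 95 67 97
f 95 97 96
f 96 97 98
f 96 98 70
f 97 67 99
f 97 99 98
f 98 99 100
f 98 100 70
f 99 67 68
f 99 68 100
f 100 68 69
f 100 69 70



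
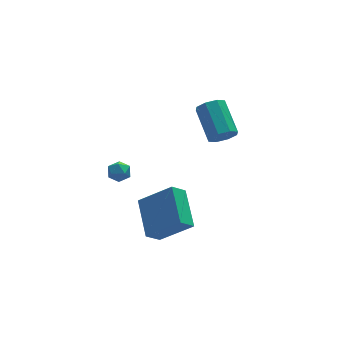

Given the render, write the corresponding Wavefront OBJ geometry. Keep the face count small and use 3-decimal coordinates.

v 2.249 -0.814 3.114
v 2.973 -0.702 2.951
v 2.934 0.965 3.923
v 2.211 0.854 4.086
v 2.622 -0.479 2.556
v 2.583 1.188 3.527
v 2.052 -0.453 2.487
v 2.014 1.215 3.459
v 1.598 -0.637 2.786
v 1.56 1.03 3.757
v 1.526 -0.925 3.277
v 1.487 0.742 4.249
v 1.877 -1.148 3.673
v 1.838 0.519 4.644
v 2.446 -1.175 3.741
v 2.408 0.493 4.713
v 2.9 -0.99 3.443
v 2.862 0.677 4.414
v -2.453 2.166 -0.239
v -1.835 2.33 -0.187
v -2.185 1.33 -0.793
v -1.567 1.494 -0.741
v -1.89 1.294 -0.224
v -2.056 1.811 0.118
v -1.964 1.849 -1.098
v -2.13 2.366 -0.756
v -1.533 2.135 -0.718
v -1.487 1.791 -0.178
v -2.533 1.869 -0.802
v -2.487 1.525 -0.262
v -1.072 -1.418 -3.141
v -1.823 -1.629 -2.439
v -0.806 0.559 -2.261
v -1.558 0.348 -1.559
v 0.358 -2.188 -1.841
v -0.394 -2.399 -1.139
v 0.623 -0.211 -0.961
v -0.128 -0.422 -0.259
f 2 1 5
f 2 5 3
f 3 5 6
f 3 6 4
f 5 1 7
f 5 7 6
f 6 7 8
f 6 8 4
f 7 1 9
f 7 9 8
f 8 9 10
f 8 10 4
f 9 1 11
f 9 11 10
f 10 11 12
f 10 12 4
f 11 1 13
f 11 13 12
f 12 13 14
f 12 14 4
f 13 1 15
f 13 15 14
f 14 15 16
f 14 16 4
f 15 1 17
f 15 17 16
f 16 17 18
f 16 18 4
f 17 1 2
f 17 2 18
f 18 2 3
f 18 3 4
f 19 30 24
f 19 24 20
f 19 20 26
f 19 26 29
f 19 29 30
f 20 24 28
f 24 30 23
f 30 29 21
f 29 26 25
f 26 20 27
f 22 28 23
f 22 23 21
f 22 21 25
f 22 25 27
f 22 27 28
f 23 28 24
f 21 23 30
f 25 21 29
f 27 25 26
f 28 27 20
f 32 34 31
f 35 32 31
f 31 34 33
f 33 35 31
f 32 38 34
f 36 32 35
f 36 38 32
f 34 38 33
f 37 35 33
f 33 38 37
f 37 36 35
f 38 36 37



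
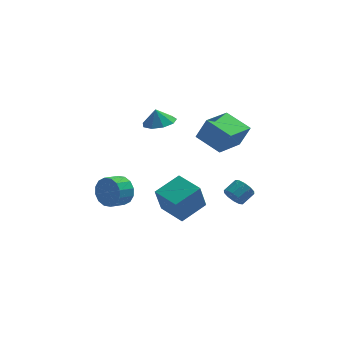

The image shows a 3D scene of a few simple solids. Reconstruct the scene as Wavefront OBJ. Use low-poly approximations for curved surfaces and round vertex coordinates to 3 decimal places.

v -0.771 2.294 -4.814
v -1.17 1.671 -2.912
v 0.733 3.436 -4.123
v 0.333 2.814 -2.222
v 0.447 0.826 -5.038
v 0.047 0.204 -3.137
v 1.95 1.969 -4.348
v 1.551 1.346 -2.446
v -3.185 -0.299 -1.469
v -2.642 -0.513 -0.572
v -3.452 -1.234 -0.254
v -3.995 -1.021 -1.151
v -2.971 -0.087 -0.443
v -3.781 -0.808 -0.124
v -3.357 0.283 -0.588
v -4.167 -0.438 -0.27
v -3.697 0.496 -0.97
v -4.507 -0.225 -0.651
v -3.9 0.496 -1.485
v -4.71 -0.225 -1.167
v -3.911 0.283 -1.996
v -4.721 -0.438 -1.678
v -3.728 -0.086 -2.366
v -4.538 -0.807 -2.048
v -3.399 -0.512 -2.496
v -4.209 -1.233 -2.177
v -3.013 -0.882 -2.35
v -3.823 -1.603 -2.032
v -2.673 -1.095 -1.969
v -3.483 -1.816 -1.65
v -2.47 -1.095 -1.453
v -3.28 -1.816 -1.135
v -2.459 -0.882 -0.942
v -3.269 -1.603 -0.624
v -0.878 1.381 3.354
v 0.148 1.435 3.571
v -1.102 1.479 4.386
v -0.114 2.094 3.452
v -0.733 2.418 3.287
v -1.42 2.258 3.153
v -1.854 1.687 3.114
v -1.831 0.973 3.187
v -1.363 0.449 3.338
v -0.668 0.362 3.497
v -0.071 0.751 3.589
v 1.155 -0.976 3.455
v 1.766 -1.116 4.905
v 2.426 0.73 3.084
v 3.037 0.59 4.534
v 2.483 -2.11 2.786
v 3.094 -2.25 4.236
v 3.754 -0.404 2.415
v 4.365 -0.544 3.865
v 3.579 1.713 -3.545
v 3.953 1.811 -4.211
v 4.694 2.445 -3.701
v 4.321 2.347 -3.035
v 3.63 2.158 -4.171
v 4.371 2.791 -3.662
v 3.287 2.335 -3.892
v 4.028 2.968 -3.383
v 3.056 2.274 -3.481
v 3.797 2.908 -2.972
v 3.025 1.999 -3.094
v 3.766 2.633 -2.584
v 3.206 1.615 -2.879
v 3.947 2.249 -2.369
v 3.529 1.269 -2.918
v 4.27 1.902 -2.409
v 3.872 1.092 -3.197
v 4.613 1.725 -2.688
v 4.103 1.152 -3.608
v 4.844 1.786 -3.099
v 4.134 1.427 -3.996
v 4.875 2.061 -3.486
f 2 4 1
f 5 2 1
f 1 4 3
f 3 5 1
f 2 8 4
f 6 2 5
f 6 8 2
f 4 8 3
f 7 5 3
f 3 8 7
f 7 6 5
f 8 6 7
f 10 9 13
f 10 13 11
f 11 13 14
f 11 14 12
f 13 9 15
f 13 15 14
f 14 15 16
f 14 16 12
f 15 9 17
f 15 17 16
f 16 17 18
f 16 18 12
f 17 9 19
f 17 19 18
f 18 19 20
f 18 20 12
f 19 9 21
f 19 21 20
f 20 21 22
f 20 22 12
f 21 9 23
f 21 23 22
f 22 23 24
f 22 24 12
f 23 9 25
f 23 25 24
f 24 25 26
f 24 26 12
f 25 9 27
f 25 27 26
f 26 27 28
f 26 28 12
f 27 9 29
f 27 29 28
f 28 29 30
f 28 30 12
f 29 9 31
f 29 31 30
f 30 31 32
f 30 32 12
f 31 9 33
f 31 33 32
f 32 33 34
f 32 34 12
f 33 9 10
f 33 10 34
f 34 10 11
f 34 11 12
f 36 35 38
f 36 38 37
f 38 35 39
f 38 39 37
f 39 35 40
f 39 40 37
f 40 35 41
f 40 41 37
f 41 35 42
f 41 42 37
f 42 35 43
f 42 43 37
f 43 35 44
f 43 44 37
f 44 35 45
f 44 45 37
f 45 35 36
f 45 36 37
f 47 49 46
f 50 47 46
f 46 49 48
f 48 50 46
f 47 53 49
f 51 47 50
f 51 53 47
f 49 53 48
f 52 50 48
f 48 53 52
f 52 51 50
f 53 51 52
f 55 54 58
f 55 58 56
f 56 58 59
f 56 59 57
f 58 54 60
f 58 60 59
f 59 60 61
f 59 61 57
f 60 54 62
f 60 62 61
f 61 62 63
f 61 63 57
f 62 54 64
f 62 64 63
f 63 64 65
f 63 65 57
f 64 54 66
f 64 66 65
f 65 66 67
f 65 67 57
f 66 54 68
f 66 68 67
f 67 68 69
f 67 69 57
f 68 54 70
f 68 70 69
f 69 70 71
f 69 71 57
f 70 54 72
f 70 72 71
f 71 72 73
f 71 73 57
f 72 54 74
f 72 74 73
f 73 74 75
f 73 75 57
f 74 54 55
f 74 55 75
f 75 55 56
f 75 56 57



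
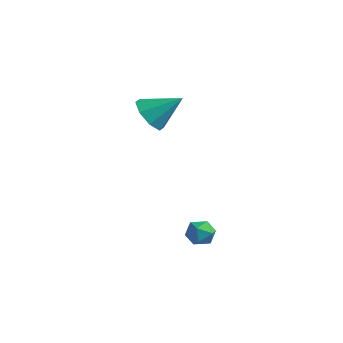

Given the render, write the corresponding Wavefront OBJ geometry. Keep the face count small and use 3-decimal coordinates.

v 1.644 1.345 -1.499
v 2.124 1.142 -1.09
v 1.936 0.598 -2.21
v 2.416 0.395 -1.801
v 1.781 0.292 -1.643
v 1.601 0.753 -1.204
v 2.459 0.987 -2.096
v 2.279 1.448 -1.657
v 2.628 0.921 -1.459
v 2.208 0.492 -1.179
v 1.852 1.248 -2.121
v 1.432 0.819 -1.841
v -3.215 3.179 2.16
v -2.884 3.647 1.403
v -2.225 4.061 3.14
v -3.465 3.971 1.698
v -3.899 3.83 2.264
v -3.933 3.308 2.769
v -3.547 2.71 2.917
v -2.966 2.386 2.621
v -2.532 2.527 2.055
v -2.498 3.05 1.551
f 1 12 6
f 1 6 2
f 1 2 8
f 1 8 11
f 1 11 12
f 2 6 10
f 6 12 5
f 12 11 3
f 11 8 7
f 8 2 9
f 4 10 5
f 4 5 3
f 4 3 7
f 4 7 9
f 4 9 10
f 5 10 6
f 3 5 12
f 7 3 11
f 9 7 8
f 10 9 2
f 14 13 16
f 14 16 15
f 16 13 17
f 16 17 15
f 17 13 18
f 17 18 15
f 18 13 19
f 18 19 15
f 19 13 20
f 19 20 15
f 20 13 21
f 20 21 15
f 21 13 22
f 21 22 15
f 22 13 14
f 22 14 15



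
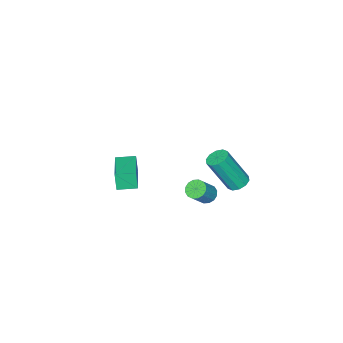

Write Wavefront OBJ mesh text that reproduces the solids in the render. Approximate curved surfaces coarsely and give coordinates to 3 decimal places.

v 1.296 -3.565 -2.003
v 1.219 -3.761 -0.984
v 2.675 -2.179 -1.634
v 2.599 -2.374 -0.615
v 2.041 -4.286 -2.085
v 1.965 -4.481 -1.066
v 3.421 -2.899 -1.716
v 3.344 -3.095 -0.697
v 0.554 0.432 -1.816
v 0.972 0.312 -2.185
v 1.804 0.348 -1.252
v 1.386 0.468 -0.884
v 0.955 0.607 -2.181
v 1.787 0.643 -1.249
v 0.831 0.854 -2.08
v 1.663 0.891 -1.148
v 0.632 0.989 -1.908
v 1.465 1.025 -0.976
v 0.413 0.974 -1.711
v 1.245 1.011 -0.779
v 0.231 0.814 -1.543
v 1.063 0.85 -0.611
v 0.136 0.552 -1.448
v 0.968 0.588 -0.515
v 0.153 0.257 -1.451
v 0.985 0.293 -0.519
v 0.277 0.009 -1.552
v 1.109 0.046 -0.62
v 0.475 -0.125 -1.724
v 1.308 -0.089 -0.792
v 0.695 -0.111 -1.921
v 1.527 -0.074 -0.989
v 0.877 0.05 -2.089
v 1.709 0.086 -1.157
v 1.166 3.002 1.045
v 1.726 3.155 0.89
v 2.433 2.43 2.741
v 1.874 2.278 2.895
v 1.571 3.445 1.063
v 2.279 2.72 2.914
v 1.262 3.565 1.228
v 1.97 2.841 3.079
v 0.916 3.471 1.324
v 1.624 2.746 3.175
v 0.666 3.198 1.312
v 1.374 2.473 3.163
v 0.607 2.85 1.199
v 1.314 2.125 3.05
v 0.761 2.56 1.026
v 1.469 1.835 2.877
v 1.07 2.439 0.861
v 1.778 1.715 2.712
v 1.416 2.534 0.765
v 2.124 1.809 2.616
v 1.666 2.807 0.777
v 2.374 2.082 2.628
f 2 4 1
f 5 2 1
f 1 4 3
f 3 5 1
f 2 8 4
f 6 2 5
f 6 8 2
f 4 8 3
f 7 5 3
f 3 8 7
f 7 6 5
f 8 6 7
f 10 9 13
f 10 13 11
f 11 13 14
f 11 14 12
f 13 9 15
f 13 15 14
f 14 15 16
f 14 16 12
f 15 9 17
f 15 17 16
f 16 17 18
f 16 18 12
f 17 9 19
f 17 19 18
f 18 19 20
f 18 20 12
f 19 9 21
f 19 21 20
f 20 21 22
f 20 22 12
f 21 9 23
f 21 23 22
f 22 23 24
f 22 24 12
f 23 9 25
f 23 25 24
f 24 25 26
f 24 26 12
f 25 9 27
f 25 27 26
f 26 27 28
f 26 28 12
f 27 9 29
f 27 29 28
f 28 29 30
f 28 30 12
f 29 9 31
f 29 31 30
f 30 31 32
f 30 32 12
f 31 9 33
f 31 33 32
f 32 33 34
f 32 34 12
f 33 9 10
f 33 10 34
f 34 10 11
f 34 11 12
f 36 35 39
f 36 39 37
f 37 39 40
f 37 40 38
f 39 35 41
f 39 41 40
f 40 41 42
f 40 42 38
f 41 35 43
f 41 43 42
f 42 43 44
f 42 44 38
f 43 35 45
f 43 45 44
f 44 45 46
f 44 46 38
f 45 35 47
f 45 47 46
f 46 47 48
f 46 48 38
f 47 35 49
f 47 49 48
f 48 49 50
f 48 50 38
f 49 35 51
f 49 51 50
f 50 51 52
f 50 52 38
f 51 35 53
f 51 53 52
f 52 53 54
f 52 54 38
f 53 35 55
f 53 55 54
f 54 55 56
f 54 56 38
f 55 35 36
f 55 36 56
f 56 36 37
f 56 37 38



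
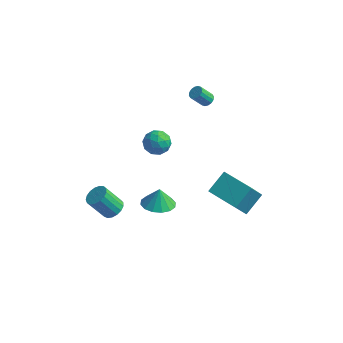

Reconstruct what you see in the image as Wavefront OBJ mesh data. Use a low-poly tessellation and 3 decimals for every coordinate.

v 0.288 -3.698 -0.784
v 1.131 -3.068 -0.907
v 0.252 -3.422 0.384
v 0.697 -2.744 -0.997
v 0.154 -2.676 -1.03
v -0.354 -2.882 -0.997
v -0.689 -3.307 -0.906
v -0.763 -3.836 -0.783
v -0.555 -4.329 -0.66
v -0.122 -4.653 -0.57
v 0.422 -4.721 -0.537
v 0.929 -4.515 -0.57
v 1.265 -4.09 -0.661
v 1.339 -3.561 -0.784
v 0.312 2.969 3.424
v 0.58 2.551 3.371
v 0.017 2.072 4.303
v -0.252 2.491 4.356
v 0.719 2.699 3.531
v 0.155 2.221 4.464
v 0.748 2.92 3.662
v 0.185 2.442 4.595
v 0.661 3.155 3.73
v 0.098 2.676 4.662
v 0.48 3.339 3.715
v -0.083 2.86 4.648
v 0.254 3.424 3.623
v -0.309 2.946 4.555
v 0.043 3.388 3.477
v -0.52 2.909 4.409
v -0.095 3.239 3.316
v -0.659 2.761 4.249
v -0.125 3.018 3.185
v -0.688 2.54 4.118
v -0.038 2.784 3.118
v -0.601 2.305 4.05
v 0.143 2.6 3.132
v -0.42 2.121 4.065
v 0.369 2.514 3.225
v -0.194 2.036 4.157
v 2.284 -0.973 -1.263
v 2.702 0.337 -0.351
v 2.514 0.1 -2.911
v 2.932 1.41 -2
v 4.368 -1.57 -1.36
v 4.786 -0.26 -0.449
v 4.598 -0.497 -3.009
v 5.016 0.813 -2.097
v -0.29 -1.545 3.841
v 0.308 -2.147 4.122
v -1.148 -2.613 3.378
v -0.55 -3.215 3.659
v -1.009 -2.73 4.253
v -0.478 -2.07 4.539
v -0.362 -2.69 2.961
v 0.169 -2.03 3.247
v 0.264 -2.855 3.577
v -0.136 -2.88 4.376
v -0.704 -1.88 3.124
v -1.104 -1.905 3.923
v 0.085 -1.752 4.022
v -0.925 -3.008 3.478
v -1.194 -2.723 3.827
v -0.843 -3.077 3.992
v -0.378 -1.707 4.268
v -0.026 -2.061 4.433
v -0.8 -2.404 4.51
v -0.814 -2.699 3.067
v -0.462 -3.053 3.232
v 0.003 -1.683 3.508
v 0.354 -2.037 3.673
v -0.04 -2.356 2.99
v 0.41 -2.522 3.867
v -0.095 -3.15 3.595
v 0.016 -2.841 3.184
v 0.328 -2.453 3.353
v 0.175 -2.537 4.337
v -0.33 -3.165 4.064
v -0.599 -2.88 4.414
v -0.287 -2.492 4.582
v 0.149 -2.953 4.017
v -0.51 -1.595 3.436
v -1.015 -2.223 3.163
v -0.553 -2.268 2.918
v -0.241 -1.88 3.086
v -0.745 -1.61 3.905
v -1.25 -2.238 3.633
v -1.168 -2.307 4.147
v -0.856 -1.919 4.316
v -0.989 -1.807 3.483
v -3.485 -2.325 -4.591
v -2.82 -2.538 -4.243
v -3.731 -2.988 -2.781
v -4.395 -2.775 -3.129
v -2.856 -2.177 -4.154
v -3.766 -2.627 -2.692
v -3.036 -1.85 -4.165
v -3.946 -2.3 -2.703
v -3.319 -1.632 -4.274
v -4.229 -2.082 -2.812
v -3.639 -1.573 -4.456
v -4.55 -2.023 -2.994
v -3.925 -1.686 -4.668
v -4.835 -2.136 -3.206
v -4.109 -1.945 -4.863
v -5.02 -2.395 -3.401
v -4.151 -2.292 -4.995
v -5.061 -2.742 -3.534
v -4.04 -2.646 -5.035
v -4.95 -3.096 -3.573
v -3.802 -2.926 -4.973
v -4.712 -3.376 -3.512
v -3.491 -3.069 -4.824
v -4.401 -3.519 -3.362
v -3.179 -3.042 -4.621
v -4.089 -3.492 -3.159
v -2.937 -2.85 -4.411
v -3.847 -3.3 -2.949
f 2 1 4
f 2 4 3
f 4 1 5
f 4 5 3
f 5 1 6
f 5 6 3
f 6 1 7
f 6 7 3
f 7 1 8
f 7 8 3
f 8 1 9
f 8 9 3
f 9 1 10
f 9 10 3
f 10 1 11
f 10 11 3
f 11 1 12
f 11 12 3
f 12 1 13
f 12 13 3
f 13 1 14
f 13 14 3
f 14 1 2
f 14 2 3
f 16 15 19
f 16 19 17
f 17 19 20
f 17 20 18
f 19 15 21
f 19 21 20
f 20 21 22
f 20 22 18
f 21 15 23
f 21 23 22
f 22 23 24
f 22 24 18
f 23 15 25
f 23 25 24
f 24 25 26
f 24 26 18
f 25 15 27
f 25 27 26
f 26 27 28
f 26 28 18
f 27 15 29
f 27 29 28
f 28 29 30
f 28 30 18
f 29 15 31
f 29 31 30
f 30 31 32
f 30 32 18
f 31 15 33
f 31 33 32
f 32 33 34
f 32 34 18
f 33 15 35
f 33 35 34
f 34 35 36
f 34 36 18
f 35 15 37
f 35 37 36
f 36 37 38
f 36 38 18
f 37 15 39
f 37 39 38
f 38 39 40
f 38 40 18
f 39 15 16
f 39 16 40
f 40 16 17
f 40 17 18
f 42 44 41
f 45 42 41
f 41 44 43
f 43 45 41
f 42 48 44
f 46 42 45
f 46 48 42
f 44 48 43
f 47 45 43
f 43 48 47
f 47 46 45
f 48 46 47
f 49 86 65
f 86 60 89
f 65 89 54
f 86 89 65
f 49 65 61
f 65 54 66
f 61 66 50
f 65 66 61
f 49 61 70
f 61 50 71
f 70 71 56
f 61 71 70
f 49 70 82
f 70 56 85
f 82 85 59
f 70 85 82
f 49 82 86
f 82 59 90
f 86 90 60
f 82 90 86
f 50 66 77
f 66 54 80
f 77 80 58
f 66 80 77
f 54 89 67
f 89 60 88
f 67 88 53
f 89 88 67
f 60 90 87
f 90 59 83
f 87 83 51
f 90 83 87
f 59 85 84
f 85 56 72
f 84 72 55
f 85 72 84
f 56 71 76
f 71 50 73
f 76 73 57
f 71 73 76
f 52 78 64
f 78 58 79
f 64 79 53
f 78 79 64
f 52 64 62
f 64 53 63
f 62 63 51
f 64 63 62
f 52 62 69
f 62 51 68
f 69 68 55
f 62 68 69
f 52 69 74
f 69 55 75
f 74 75 57
f 69 75 74
f 52 74 78
f 74 57 81
f 78 81 58
f 74 81 78
f 53 79 67
f 79 58 80
f 67 80 54
f 79 80 67
f 51 63 87
f 63 53 88
f 87 88 60
f 63 88 87
f 55 68 84
f 68 51 83
f 84 83 59
f 68 83 84
f 57 75 76
f 75 55 72
f 76 72 56
f 75 72 76
f 58 81 77
f 81 57 73
f 77 73 50
f 81 73 77
f 92 91 95
f 92 95 93
f 93 95 96
f 93 96 94
f 95 91 97
f 95 97 96
f 96 97 98
f 96 98 94
f 97 91 99
f 97 99 98
f 98 99 100
f 98 100 94
f 99 91 101
f 99 101 100
f 100 101 102
f 100 102 94
f 101 91 103
f 101 103 102
f 102 103 104
f 102 104 94
f 103 91 105
f 103 105 104
f 104 105 106
f 104 106 94
f 105 91 107
f 105 107 106
f 106 107 108
f 106 108 94
f 107 91 109
f 107 109 108
f 108 109 110
f 108 110 94
f 109 91 111
f 109 111 110
f 110 111 112
f 110 112 94
f 111 91 113
f 111 113 112
f 112 113 114
f 112 114 94
f 113 91 115
f 113 115 114
f 114 115 116
f 114 116 94
f 115 91 117
f 115 117 116
f 116 117 118
f 116 118 94
f 117 91 92
f 117 92 118
f 118 92 93
f 118 93 94



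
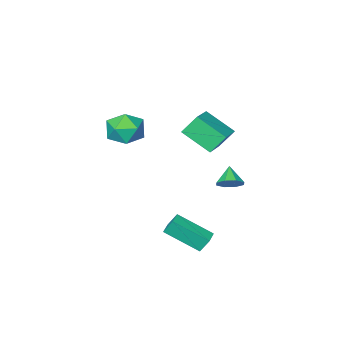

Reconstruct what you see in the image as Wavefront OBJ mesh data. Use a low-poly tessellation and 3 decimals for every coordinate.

v -0.752 -1.486 3.004
v -0.21 -1.602 2.098
v -1.05 -3.178 3.042
v -0.508 -3.294 2.136
v 0.002 -3.03 3.029
v 0.186 -1.985 3.006
v -1.446 -2.795 2.134
v -1.262 -1.75 2.111
v -0.639 -2.411 1.56
v 0.256 -2.556 2.114
v -1.516 -2.224 3.026
v -0.621 -2.369 3.58
v -4.03 1.641 3.314
v -3.317 0.353 4.242
v -2.9 2.578 3.747
v -2.188 1.289 4.675
v -3.392 1.311 2.365
v -2.68 0.022 3.293
v -2.263 2.247 2.798
v -1.55 0.959 3.726
v -2.994 2.818 0.755
v -2.556 2.341 0.549
v -3.406 2.142 1.445
v -2.369 2.627 0.941
v -2.548 3.025 1.224
v -2.988 3.302 1.233
v -3.432 3.295 0.961
v -3.62 3.009 0.569
v -3.44 2.611 0.286
v -3 2.334 0.277
v -0.679 1.175 -2.082
v -0.993 1.485 -1.321
v -1.819 2.477 -3.084
v -2.133 2.788 -2.323
v -0.087 1.712 -2.057
v -0.401 2.023 -1.296
v -1.227 3.015 -3.059
v -1.541 3.325 -2.298
f 1 12 6
f 1 6 2
f 1 2 8
f 1 8 11
f 1 11 12
f 2 6 10
f 6 12 5
f 12 11 3
f 11 8 7
f 8 2 9
f 4 10 5
f 4 5 3
f 4 3 7
f 4 7 9
f 4 9 10
f 5 10 6
f 3 5 12
f 7 3 11
f 9 7 8
f 10 9 2
f 14 16 13
f 17 14 13
f 13 16 15
f 15 17 13
f 14 20 16
f 18 14 17
f 18 20 14
f 16 20 15
f 19 17 15
f 15 20 19
f 19 18 17
f 20 18 19
f 22 21 24
f 22 24 23
f 24 21 25
f 24 25 23
f 25 21 26
f 25 26 23
f 26 21 27
f 26 27 23
f 27 21 28
f 27 28 23
f 28 21 29
f 28 29 23
f 29 21 30
f 29 30 23
f 30 21 22
f 30 22 23
f 32 34 31
f 35 32 31
f 31 34 33
f 33 35 31
f 32 38 34
f 36 32 35
f 36 38 32
f 34 38 33
f 37 35 33
f 33 38 37
f 37 36 35
f 38 36 37



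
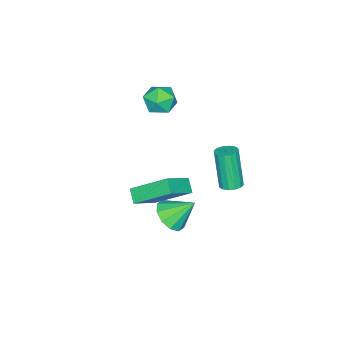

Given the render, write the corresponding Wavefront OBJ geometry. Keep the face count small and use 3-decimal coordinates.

v 3.892 0.258 -1.198
v 4.687 0.331 -0.879
v 3.408 1.162 -0.202
v 4.624 0.706 -1.25
v 4.281 0.91 -1.602
v 3.789 0.865 -1.799
v 3.337 0.588 -1.767
v 3.096 0.184 -1.517
v 3.16 -0.191 -1.146
v 3.503 -0.395 -0.795
v 3.994 -0.349 -0.598
v 4.446 -0.072 -0.63
v -1.465 0.012 -3.623
v -0.909 -0.084 -3.544
v -1.279 -0.609 -1.597
v -1.835 -0.512 -1.677
v -0.948 0.2 -3.475
v -1.318 -0.325 -1.528
v -1.125 0.434 -3.445
v -1.495 -0.091 -1.498
v -1.394 0.555 -3.464
v -1.763 0.03 -1.517
v -1.681 0.53 -3.525
v -2.051 0.006 -1.578
v -1.911 0.367 -3.612
v -2.281 -0.157 -1.666
v -2.021 0.109 -3.703
v -2.391 -0.416 -1.756
v -1.982 -0.175 -3.772
v -2.352 -0.7 -1.825
v -1.805 -0.409 -3.802
v -2.175 -0.934 -1.855
v -1.537 -0.53 -3.783
v -1.906 -1.055 -1.836
v -1.249 -0.506 -3.722
v -1.619 -1.03 -1.775
v -1.019 -0.343 -3.634
v -1.389 -0.867 -1.688
v -0.729 -2.403 1.696
v 0.127 -2.296 1.687
v -0.567 -3.644 2.313
v 0.289 -3.537 2.304
v -0.201 -3.047 2.816
v -0.301 -2.28 2.435
v -0.139 -3.66 1.565
v -0.239 -2.893 1.184
v 0.491 -3.073 1.606
v 0.453 -2.694 2.379
v -0.893 -3.246 1.621
v -0.931 -2.867 2.394
v 0.367 -3.089 -4.01
v -0.141 -1.432 -2.79
v 0.79 -2.608 -4.489
v 0.283 -0.95 -3.268
v 1.677 -3.35 -3.112
v 1.17 -1.692 -1.891
v 2.101 -2.868 -3.59
v 1.593 -1.211 -2.37
f 2 1 4
f 2 4 3
f 4 1 5
f 4 5 3
f 5 1 6
f 5 6 3
f 6 1 7
f 6 7 3
f 7 1 8
f 7 8 3
f 8 1 9
f 8 9 3
f 9 1 10
f 9 10 3
f 10 1 11
f 10 11 3
f 11 1 12
f 11 12 3
f 12 1 2
f 12 2 3
f 14 13 17
f 14 17 15
f 15 17 18
f 15 18 16
f 17 13 19
f 17 19 18
f 18 19 20
f 18 20 16
f 19 13 21
f 19 21 20
f 20 21 22
f 20 22 16
f 21 13 23
f 21 23 22
f 22 23 24
f 22 24 16
f 23 13 25
f 23 25 24
f 24 25 26
f 24 26 16
f 25 13 27
f 25 27 26
f 26 27 28
f 26 28 16
f 27 13 29
f 27 29 28
f 28 29 30
f 28 30 16
f 29 13 31
f 29 31 30
f 30 31 32
f 30 32 16
f 31 13 33
f 31 33 32
f 32 33 34
f 32 34 16
f 33 13 35
f 33 35 34
f 34 35 36
f 34 36 16
f 35 13 37
f 35 37 36
f 36 37 38
f 36 38 16
f 37 13 14
f 37 14 38
f 38 14 15
f 38 15 16
f 39 50 44
f 39 44 40
f 39 40 46
f 39 46 49
f 39 49 50
f 40 44 48
f 44 50 43
f 50 49 41
f 49 46 45
f 46 40 47
f 42 48 43
f 42 43 41
f 42 41 45
f 42 45 47
f 42 47 48
f 43 48 44
f 41 43 50
f 45 41 49
f 47 45 46
f 48 47 40
f 52 54 51
f 55 52 51
f 51 54 53
f 53 55 51
f 52 58 54
f 56 52 55
f 56 58 52
f 54 58 53
f 57 55 53
f 53 58 57
f 57 56 55
f 58 56 57



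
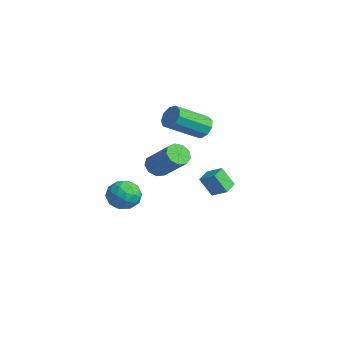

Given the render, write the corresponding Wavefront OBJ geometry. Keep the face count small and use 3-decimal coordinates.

v 3.946 0.394 -0.074
v 3.614 -0.107 0.942
v 3.425 1.036 0.073
v 3.093 0.535 1.088
v 4.627 0.845 0.372
v 4.295 0.344 1.387
v 4.106 1.487 0.518
v 3.774 0.986 1.534
v 1.186 -1.174 0.989
v 1.58 -0.954 0.48
v 2.989 -0.466 1.783
v 2.594 -0.686 2.291
v 1.314 -0.606 0.637
v 2.723 -0.118 1.94
v 0.988 -0.524 0.959
v 2.397 -0.036 2.262
v 0.755 -0.746 1.294
v 2.164 -0.258 2.597
v 0.723 -1.168 1.487
v 2.132 -0.68 2.79
v 0.908 -1.593 1.446
v 2.316 -1.105 2.749
v 1.222 -1.822 1.191
v 2.631 -1.334 2.494
v 1.52 -1.748 0.842
v 2.929 -1.26 2.145
v 1.661 -1.405 0.561
v 3.07 -0.917 1.864
v -2.714 3.162 1.131
v -2.393 3.514 1.698
v -2.366 1.69 2.816
v -2.686 1.338 2.249
v -2.897 3.535 1.744
v -2.87 1.71 2.862
v -3.315 3.381 1.503
v -3.288 1.557 2.621
v -3.451 3.125 1.088
v -3.424 1.301 2.206
v -3.243 2.886 0.694
v -3.216 1.062 1.812
v -2.787 2.777 0.504
v -2.76 0.952 1.622
v -2.296 2.847 0.607
v -2.269 1.023 1.725
v -2.001 3.065 0.956
v -1.974 1.241 2.074
v -2.039 3.329 1.386
v -2.012 1.504 2.504
v 0.228 -1.965 -0.449
v 0.844 -2.632 -0.676
v -0.564 -2.268 -1.704
v 0.052 -2.935 -1.931
v -0.515 -3.053 -1.196
v -0.026 -2.865 -0.42
v 0.306 -2.035 -1.96
v 0.795 -1.847 -1.184
v 0.892 -2.675 -1.61
v 0.385 -3.304 -1.138
v -0.105 -1.596 -1.242
v -0.612 -2.225 -0.77
v 0.605 -2.271 -0.452
v -0.325 -2.629 -1.928
v -0.658 -2.698 -1.495
v -0.296 -3.09 -1.629
v 0.094 -2.409 -0.302
v 0.456 -2.801 -0.436
v -0.342 -3.048 -0.741
v -0.176 -2.099 -1.944
v 0.186 -2.491 -2.078
v 0.576 -1.81 -0.751
v 0.938 -2.202 -0.885
v 0.622 -1.852 -1.639
v 0.996 -2.689 -1.135
v 0.53 -2.867 -1.872
v 0.679 -2.338 -1.889
v 0.967 -2.228 -1.433
v 0.697 -3.059 -0.857
v 0.232 -3.237 -1.595
v -0.101 -3.306 -1.163
v 0.186 -3.196 -0.707
v 0.726 -3.084 -1.406
v 0.048 -1.663 -0.785
v -0.417 -1.841 -1.523
v 0.094 -1.704 -1.673
v 0.381 -1.594 -1.217
v -0.25 -2.033 -0.508
v -0.716 -2.211 -1.245
v -0.687 -2.672 -0.947
v -0.399 -2.562 -0.491
v -0.446 -1.816 -0.974
f 2 4 1
f 5 2 1
f 1 4 3
f 3 5 1
f 2 8 4
f 6 2 5
f 6 8 2
f 4 8 3
f 7 5 3
f 3 8 7
f 7 6 5
f 8 6 7
f 10 9 13
f 10 13 11
f 11 13 14
f 11 14 12
f 13 9 15
f 13 15 14
f 14 15 16
f 14 16 12
f 15 9 17
f 15 17 16
f 16 17 18
f 16 18 12
f 17 9 19
f 17 19 18
f 18 19 20
f 18 20 12
f 19 9 21
f 19 21 20
f 20 21 22
f 20 22 12
f 21 9 23
f 21 23 22
f 22 23 24
f 22 24 12
f 23 9 25
f 23 25 24
f 24 25 26
f 24 26 12
f 25 9 27
f 25 27 26
f 26 27 28
f 26 28 12
f 27 9 10
f 27 10 28
f 28 10 11
f 28 11 12
f 30 29 33
f 30 33 31
f 31 33 34
f 31 34 32
f 33 29 35
f 33 35 34
f 34 35 36
f 34 36 32
f 35 29 37
f 35 37 36
f 36 37 38
f 36 38 32
f 37 29 39
f 37 39 38
f 38 39 40
f 38 40 32
f 39 29 41
f 39 41 40
f 40 41 42
f 40 42 32
f 41 29 43
f 41 43 42
f 42 43 44
f 42 44 32
f 43 29 45
f 43 45 44
f 44 45 46
f 44 46 32
f 45 29 47
f 45 47 46
f 46 47 48
f 46 48 32
f 47 29 30
f 47 30 48
f 48 30 31
f 48 31 32
f 49 86 65
f 86 60 89
f 65 89 54
f 86 89 65
f 49 65 61
f 65 54 66
f 61 66 50
f 65 66 61
f 49 61 70
f 61 50 71
f 70 71 56
f 61 71 70
f 49 70 82
f 70 56 85
f 82 85 59
f 70 85 82
f 49 82 86
f 82 59 90
f 86 90 60
f 82 90 86
f 50 66 77
f 66 54 80
f 77 80 58
f 66 80 77
f 54 89 67
f 89 60 88
f 67 88 53
f 89 88 67
f 60 90 87
f 90 59 83
f 87 83 51
f 90 83 87
f 59 85 84
f 85 56 72
f 84 72 55
f 85 72 84
f 56 71 76
f 71 50 73
f 76 73 57
f 71 73 76
f 52 78 64
f 78 58 79
f 64 79 53
f 78 79 64
f 52 64 62
f 64 53 63
f 62 63 51
f 64 63 62
f 52 62 69
f 62 51 68
f 69 68 55
f 62 68 69
f 52 69 74
f 69 55 75
f 74 75 57
f 69 75 74
f 52 74 78
f 74 57 81
f 78 81 58
f 74 81 78
f 53 79 67
f 79 58 80
f 67 80 54
f 79 80 67
f 51 63 87
f 63 53 88
f 87 88 60
f 63 88 87
f 55 68 84
f 68 51 83
f 84 83 59
f 68 83 84
f 57 75 76
f 75 55 72
f 76 72 56
f 75 72 76
f 58 81 77
f 81 57 73
f 77 73 50
f 81 73 77



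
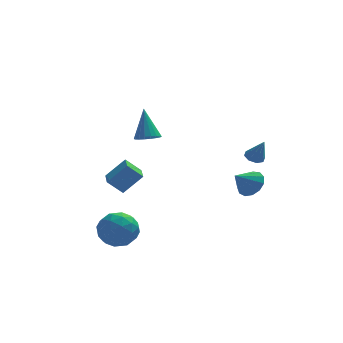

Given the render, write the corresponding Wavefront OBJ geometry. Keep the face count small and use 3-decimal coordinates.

v -2.071 -0.708 1.306
v -1.435 -0.996 1.518
v -2.189 0.288 3.014
v -1.344 -0.724 1.366
v -1.396 -0.449 1.202
v -1.583 -0.225 1.059
v -1.866 -0.096 0.964
v -2.19 -0.089 0.937
v -2.49 -0.204 0.984
v -2.707 -0.419 1.094
v -2.798 -0.691 1.246
v -2.746 -0.966 1.41
v -2.559 -1.191 1.554
v -2.276 -1.319 1.648
v -1.952 -1.326 1.675
v -1.652 -1.211 1.629
v 2.974 -3.434 -1.047
v 3.556 -4.036 -0.775
v 2.066 -3.926 -0.193
v 3.617 -3.64 -0.483
v 3.474 -3.179 -0.369
v 3.172 -2.799 -0.471
v 2.807 -2.621 -0.756
v 2.495 -2.7 -1.133
v 2.335 -3.013 -1.483
v 2.378 -3.46 -1.695
v 2.61 -3.898 -1.701
v 2.957 -4.189 -1.499
v 3.31 -4.24 -1.154
v 3.29 -2.466 0.457
v 3.701 -2.784 0.199
v 3.71 -2.954 1.723
v 3.843 -2.377 0.308
v 3.661 -2.023 0.504
v 3.262 -1.929 0.673
v 2.879 -2.149 0.716
v 2.737 -2.555 0.607
v 2.918 -2.909 0.41
v 3.318 -3.004 0.241
v -4.544 -3.072 -4.618
v -3.446 -2.704 -4.351
v -4.314 -4.596 -3.469
v -3.216 -4.228 -3.202
v -4.158 -3.616 -2.815
v -4.3 -2.674 -3.525
v -3.46 -4.626 -4.295
v -3.602 -3.684 -5.005
v -2.776 -3.665 -4.151
v -3.208 -3.041 -3.236
v -4.552 -4.259 -4.584
v -4.984 -3.635 -3.669
v -4.015 -2.754 -4.585
v -3.745 -4.546 -3.235
v -4.298 -4.186 -3.008
v -3.653 -3.97 -2.85
v -4.517 -2.736 -4.1
v -3.872 -2.52 -3.943
v -4.29 -3.057 -3.04
v -3.888 -4.78 -3.877
v -3.243 -4.564 -3.72
v -4.107 -3.33 -4.97
v -3.462 -3.114 -4.812
v -3.47 -4.243 -4.78
v -2.976 -3.103 -4.311
v -2.841 -3.999 -3.636
v -2.984 -4.232 -4.278
v -3.068 -3.678 -4.695
v -3.23 -2.736 -3.773
v -3.094 -3.632 -3.098
v -3.648 -3.272 -2.871
v -3.732 -2.718 -3.288
v -2.836 -3.301 -3.656
v -4.666 -3.668 -4.722
v -4.53 -4.564 -4.047
v -4.028 -4.582 -4.532
v -4.112 -4.028 -4.949
v -4.919 -3.301 -4.184
v -4.784 -4.197 -3.509
v -4.692 -3.622 -3.125
v -4.776 -3.068 -3.542
v -4.924 -3.999 -4.164
v -3.173 2.28 -4.134
v -4.045 2.361 -3.3
v -3.163 3.585 -4.25
v -4.036 3.666 -3.416
v -2.064 2.374 -2.984
v -2.937 2.455 -2.15
v -2.055 3.679 -3.1
v -2.927 3.76 -2.266
f 2 1 4
f 2 4 3
f 4 1 5
f 4 5 3
f 5 1 6
f 5 6 3
f 6 1 7
f 6 7 3
f 7 1 8
f 7 8 3
f 8 1 9
f 8 9 3
f 9 1 10
f 9 10 3
f 10 1 11
f 10 11 3
f 11 1 12
f 11 12 3
f 12 1 13
f 12 13 3
f 13 1 14
f 13 14 3
f 14 1 15
f 14 15 3
f 15 1 16
f 15 16 3
f 16 1 2
f 16 2 3
f 18 17 20
f 18 20 19
f 20 17 21
f 20 21 19
f 21 17 22
f 21 22 19
f 22 17 23
f 22 23 19
f 23 17 24
f 23 24 19
f 24 17 25
f 24 25 19
f 25 17 26
f 25 26 19
f 26 17 27
f 26 27 19
f 27 17 28
f 27 28 19
f 28 17 29
f 28 29 19
f 29 17 18
f 29 18 19
f 31 30 33
f 31 33 32
f 33 30 34
f 33 34 32
f 34 30 35
f 34 35 32
f 35 30 36
f 35 36 32
f 36 30 37
f 36 37 32
f 37 30 38
f 37 38 32
f 38 30 39
f 38 39 32
f 39 30 31
f 39 31 32
f 40 77 56
f 77 51 80
f 56 80 45
f 77 80 56
f 40 56 52
f 56 45 57
f 52 57 41
f 56 57 52
f 40 52 61
f 52 41 62
f 61 62 47
f 52 62 61
f 40 61 73
f 61 47 76
f 73 76 50
f 61 76 73
f 40 73 77
f 73 50 81
f 77 81 51
f 73 81 77
f 41 57 68
f 57 45 71
f 68 71 49
f 57 71 68
f 45 80 58
f 80 51 79
f 58 79 44
f 80 79 58
f 51 81 78
f 81 50 74
f 78 74 42
f 81 74 78
f 50 76 75
f 76 47 63
f 75 63 46
f 76 63 75
f 47 62 67
f 62 41 64
f 67 64 48
f 62 64 67
f 43 69 55
f 69 49 70
f 55 70 44
f 69 70 55
f 43 55 53
f 55 44 54
f 53 54 42
f 55 54 53
f 43 53 60
f 53 42 59
f 60 59 46
f 53 59 60
f 43 60 65
f 60 46 66
f 65 66 48
f 60 66 65
f 43 65 69
f 65 48 72
f 69 72 49
f 65 72 69
f 44 70 58
f 70 49 71
f 58 71 45
f 70 71 58
f 42 54 78
f 54 44 79
f 78 79 51
f 54 79 78
f 46 59 75
f 59 42 74
f 75 74 50
f 59 74 75
f 48 66 67
f 66 46 63
f 67 63 47
f 66 63 67
f 49 72 68
f 72 48 64
f 68 64 41
f 72 64 68
f 83 85 82
f 86 83 82
f 82 85 84
f 84 86 82
f 83 89 85
f 87 83 86
f 87 89 83
f 85 89 84
f 88 86 84
f 84 89 88
f 88 87 86
f 89 87 88

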